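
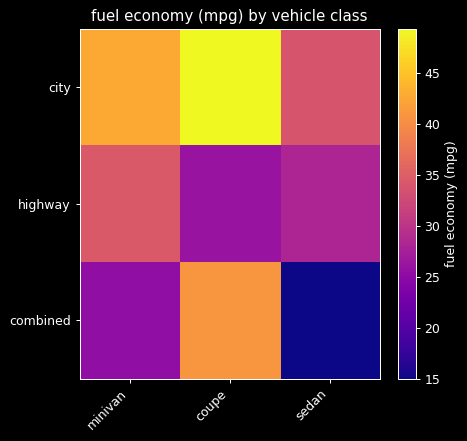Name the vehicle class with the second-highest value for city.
Top 3 for city: coupe ≈ 50, minivan ≈ 45, sedan ≈ 35.

minivan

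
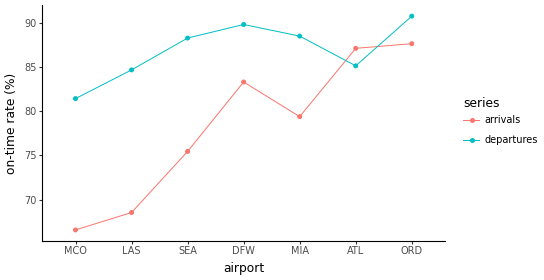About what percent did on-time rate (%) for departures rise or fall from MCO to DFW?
≈ +12.5%

MCO ≈ 80, DFW ≈ 90; (90 − 80) / 80 ≈ +12.5%.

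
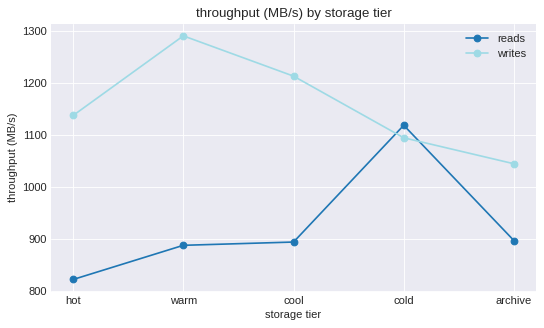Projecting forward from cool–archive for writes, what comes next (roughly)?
≈ 975

Last three: 1200, 1100, 1050 → slope ≈ -75/step → next ≈ 975.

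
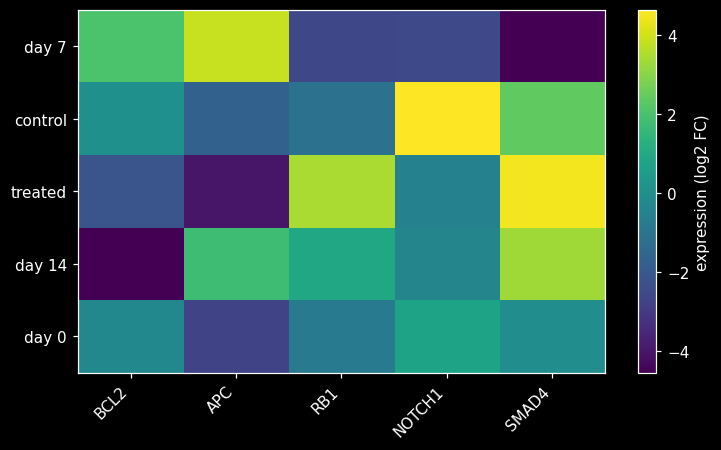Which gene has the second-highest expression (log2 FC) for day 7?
Top 3 for day 7: APC ≈ 4, BCL2 ≈ 2, NOTCH1 ≈ -3.

BCL2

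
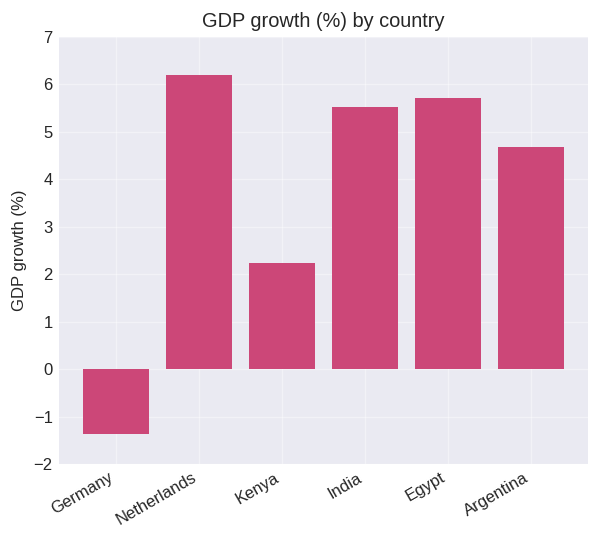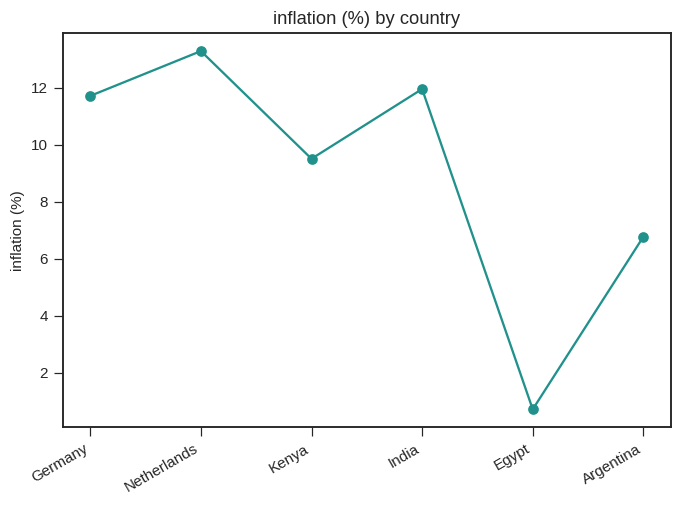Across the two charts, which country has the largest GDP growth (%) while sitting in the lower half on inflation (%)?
Chart 2 median inflation (%) ≈ 10; below-median countries: Kenya, Egypt, Argentina. Among those, Egypt has the highest GDP growth (%) (≈ 6).

Egypt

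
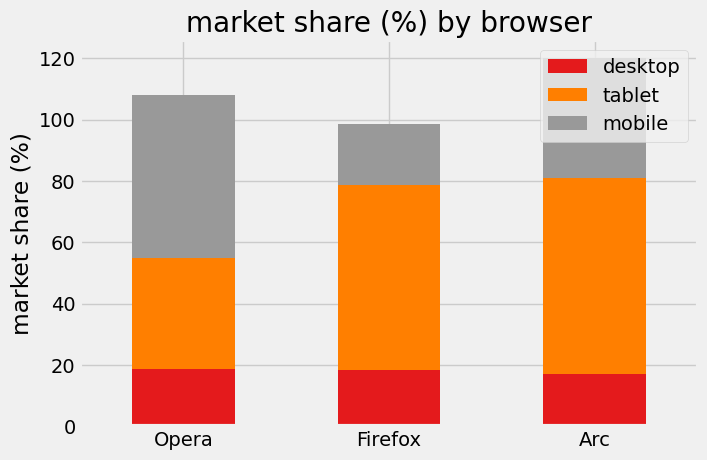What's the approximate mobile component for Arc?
≈ 40

mobile top ≈ 120, bottom ≈ 80; segment ≈ 40.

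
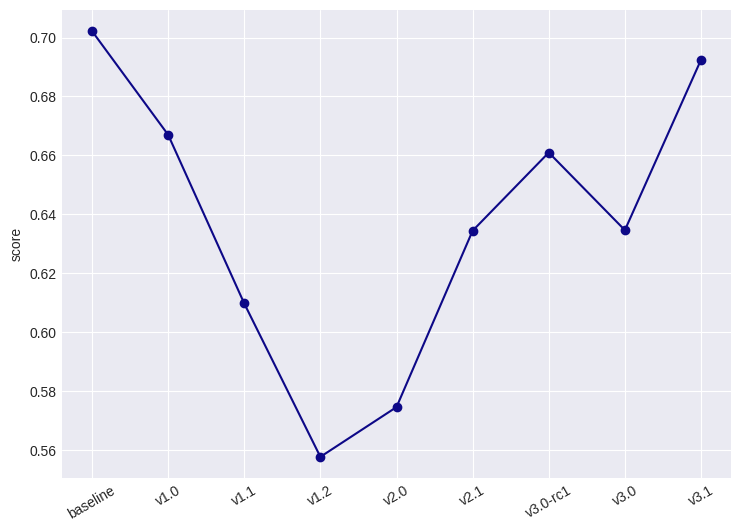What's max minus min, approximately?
≈ 0.14

Max baseline ≈ 0.70, min v1.2 ≈ 0.56; range ≈ 0.14.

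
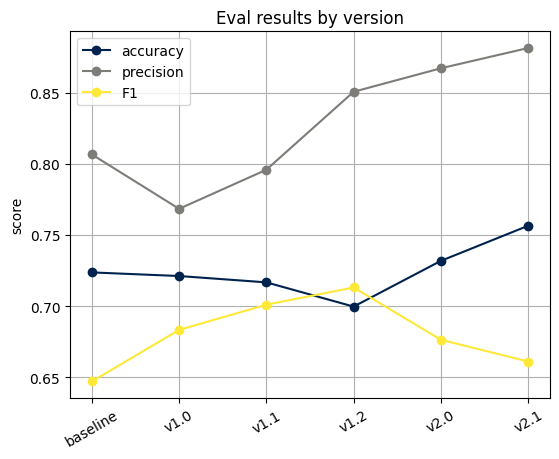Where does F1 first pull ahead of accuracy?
v1.1: F1 ≈ 0.70 vs accuracy ≈ 0.72 (not yet); v1.2: F1 ≈ 0.72 vs accuracy ≈ 0.70 (first crossover).

v1.2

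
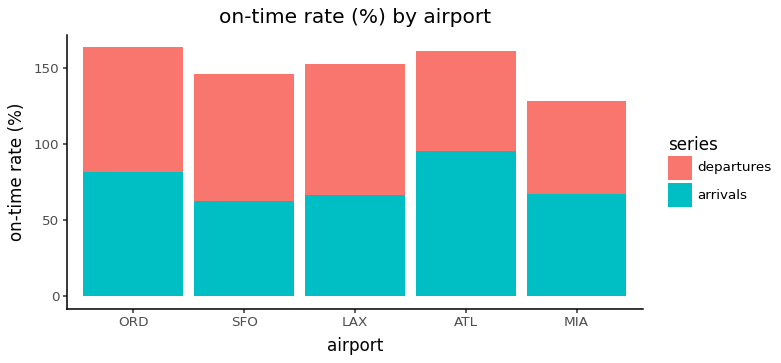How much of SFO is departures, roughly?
departures top ≈ 140, bottom ≈ 60; segment ≈ 80.

≈ 80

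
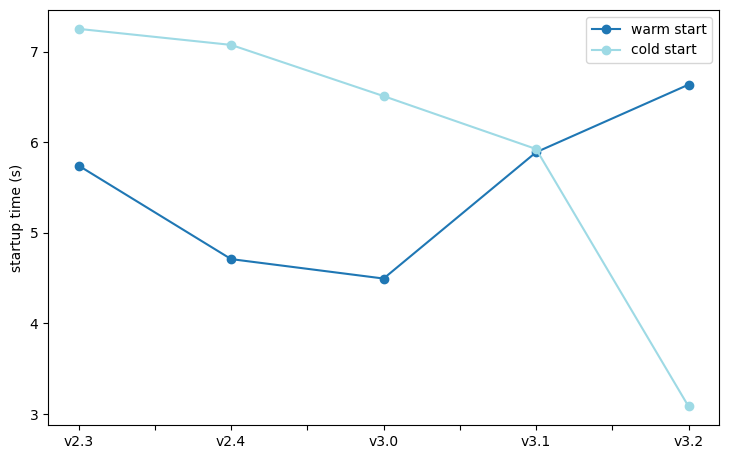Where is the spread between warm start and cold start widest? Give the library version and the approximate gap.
v3.2: warm start ≈ 6.5, cold start ≈ 3.0 → gap ≈ 3.5. Next-largest (v2.4) is only ≈ 2.5.

v3.2, ≈ 3.5 s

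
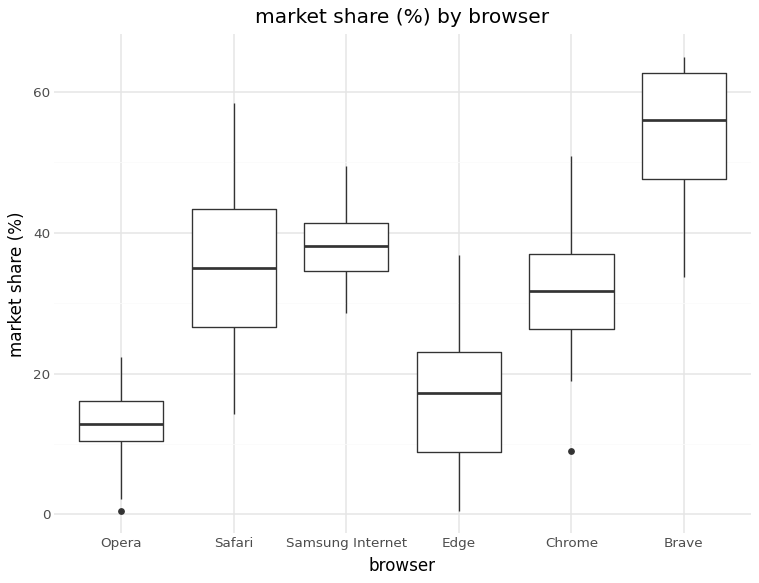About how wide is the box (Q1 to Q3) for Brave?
Q3 ≈ 65, Q1 ≈ 50; IQR ≈ 15.

≈ 15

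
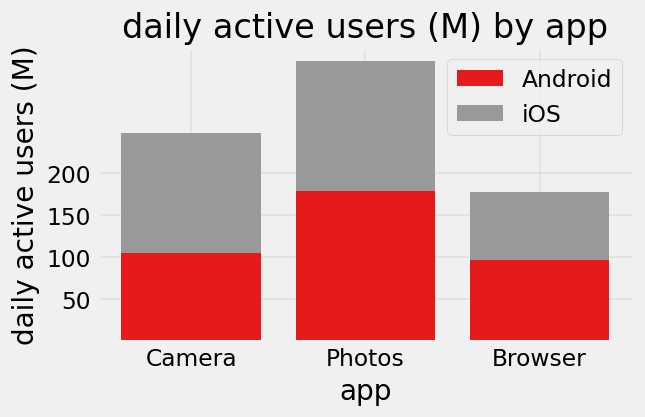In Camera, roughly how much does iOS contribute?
≈ 150

iOS top ≈ 250, bottom ≈ 100; segment ≈ 150.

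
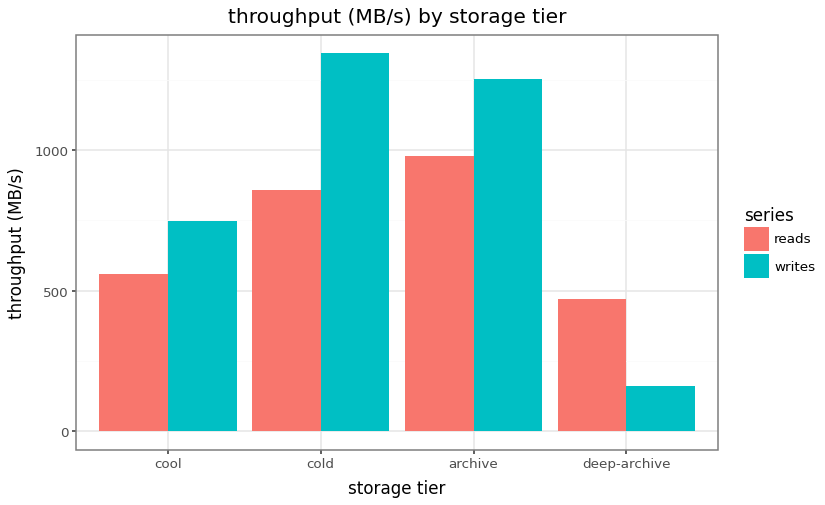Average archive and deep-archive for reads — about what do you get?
≈ 700

(1000 + 400) / 2 ≈ 700.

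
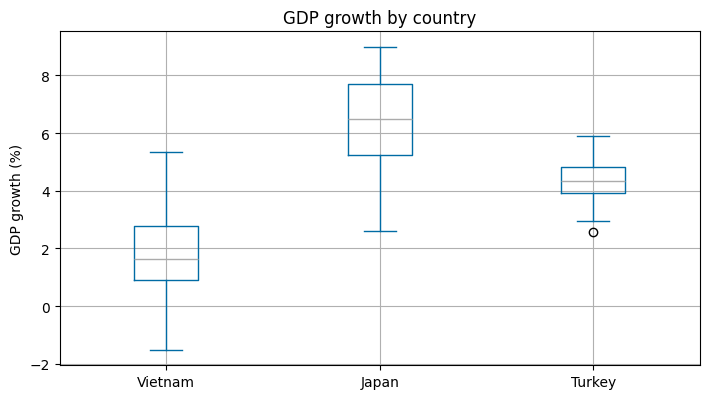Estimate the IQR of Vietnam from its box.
≈ 2.0

Q3 ≈ 3.0, Q1 ≈ 1.0; IQR ≈ 2.0.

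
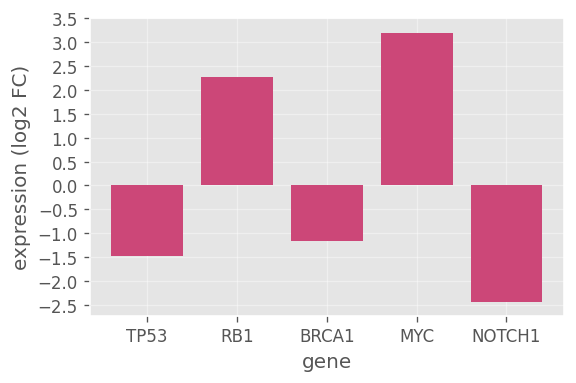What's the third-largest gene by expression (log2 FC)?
Top 4: MYC ≈ 3.0, RB1 ≈ 2.5, BRCA1 ≈ -1.0, TP53 ≈ -1.5.

BRCA1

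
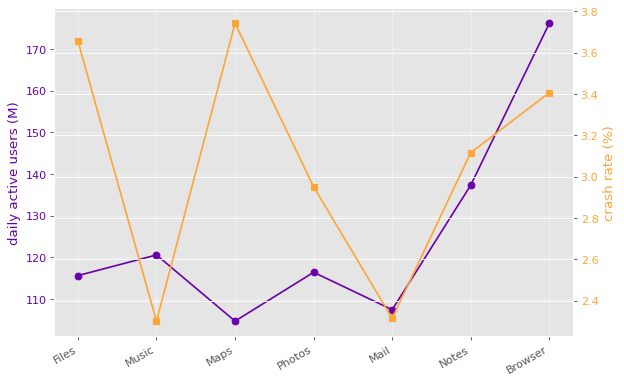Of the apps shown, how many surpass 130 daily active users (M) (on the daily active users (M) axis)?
2

Above 130: Notes, Browser.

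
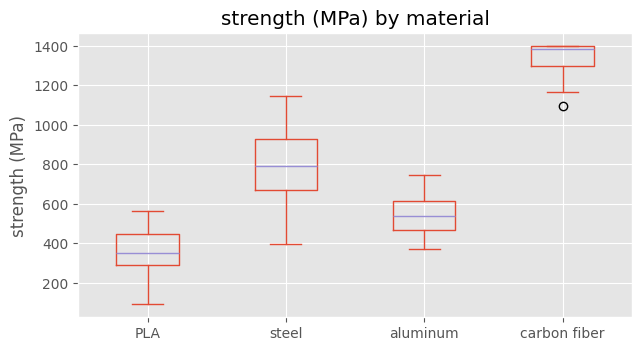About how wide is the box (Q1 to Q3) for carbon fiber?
≈ 100

Q3 ≈ 1400, Q1 ≈ 1300; IQR ≈ 100.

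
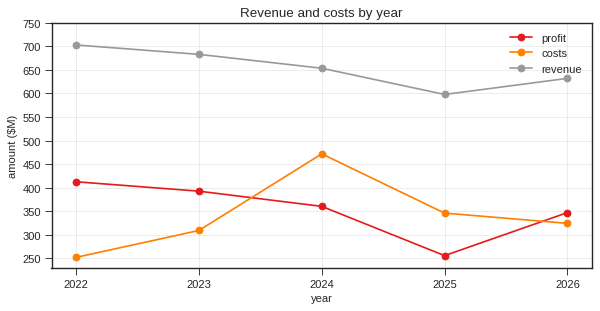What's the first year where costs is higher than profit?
2023: costs ≈ 300 vs profit ≈ 400 (not yet); 2024: costs ≈ 450 vs profit ≈ 350 (first crossover).

2024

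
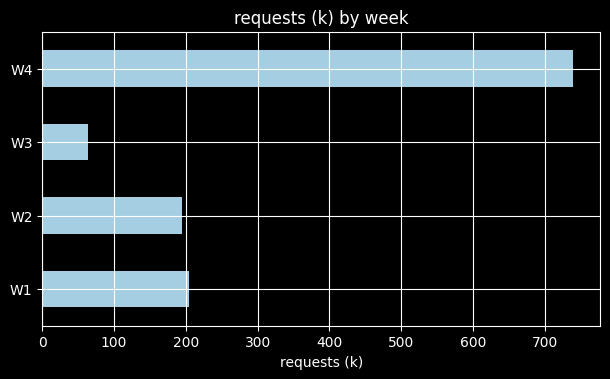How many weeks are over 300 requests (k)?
1

Above 300: W4.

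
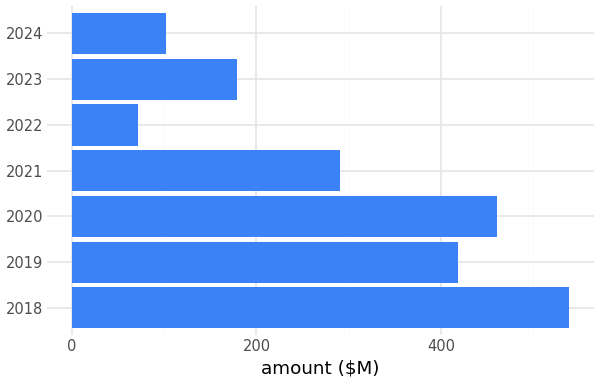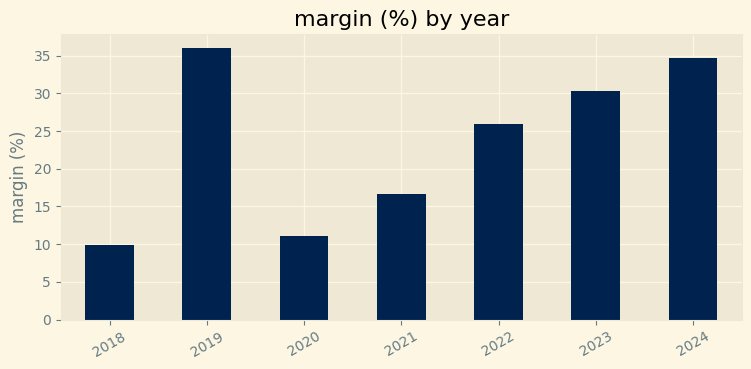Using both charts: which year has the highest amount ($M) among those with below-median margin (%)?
Chart 2 median margin (%) ≈ 25; below-median years: 2018, 2020, 2021. Among those, 2018 has the highest amount ($M) (≈ 550).

2018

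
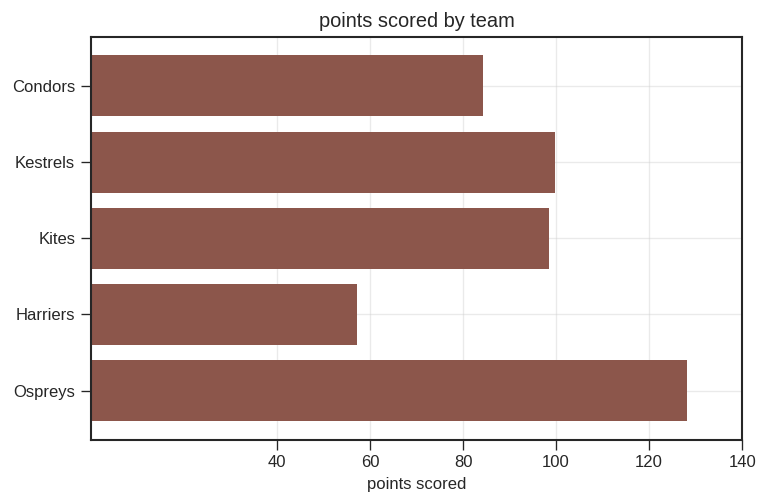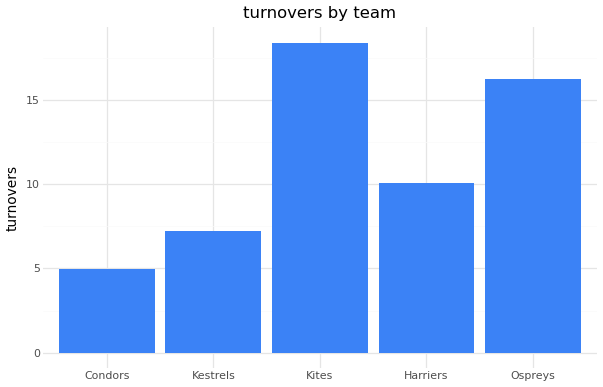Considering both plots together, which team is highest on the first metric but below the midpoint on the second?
Kestrels

Chart 2 median turnovers ≈ 10; below-median teams: Condors, Kestrels. Among those, Kestrels has the highest points scored (≈ 100).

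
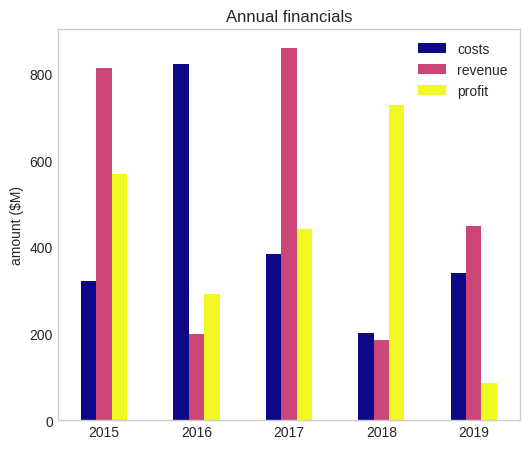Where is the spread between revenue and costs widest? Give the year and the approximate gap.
2016: revenue ≈ 200, costs ≈ 800 → gap ≈ 600. Next-largest (2015) is only ≈ 500.

2016, ≈ 600 $M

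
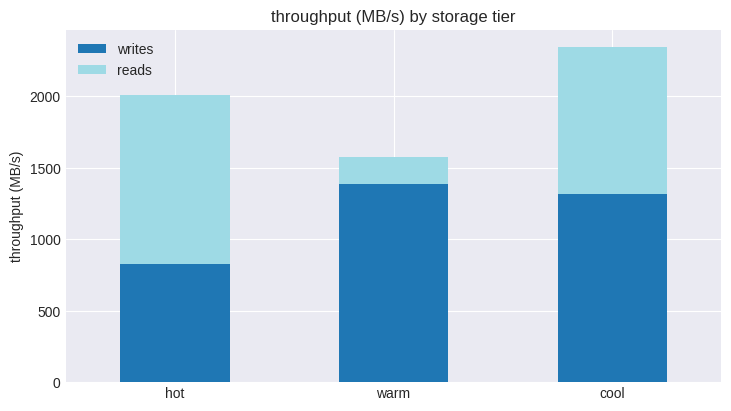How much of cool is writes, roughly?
writes top ≈ 1400, bottom ≈ 0; segment ≈ 1400.

≈ 1400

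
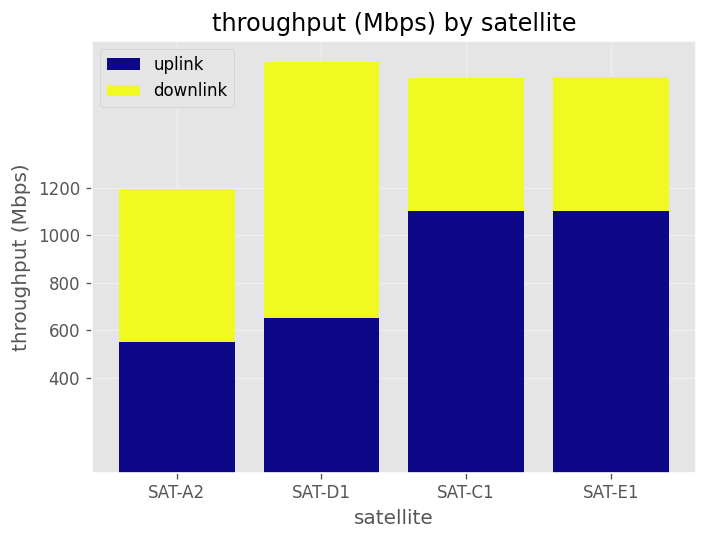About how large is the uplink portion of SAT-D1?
≈ 600

uplink top ≈ 600, bottom ≈ 0; segment ≈ 600.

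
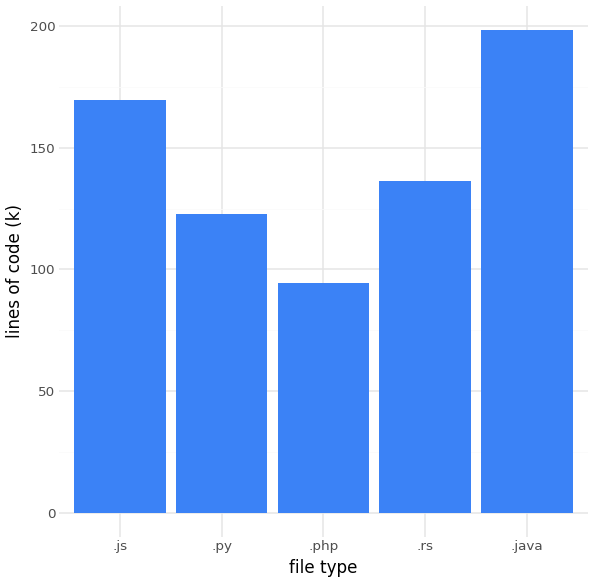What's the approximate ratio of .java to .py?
.java ≈ 200, .py ≈ 120; 200/120 ≈ 1.67.

≈ 1.67×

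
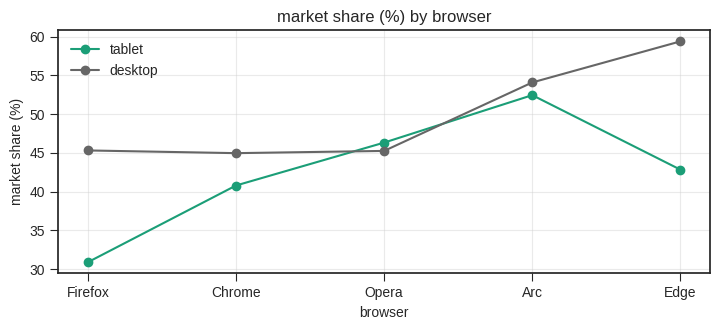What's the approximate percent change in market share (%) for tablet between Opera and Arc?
≈ +11.1%

Opera ≈ 45, Arc ≈ 50; (50 − 45) / 45 ≈ +11.1%.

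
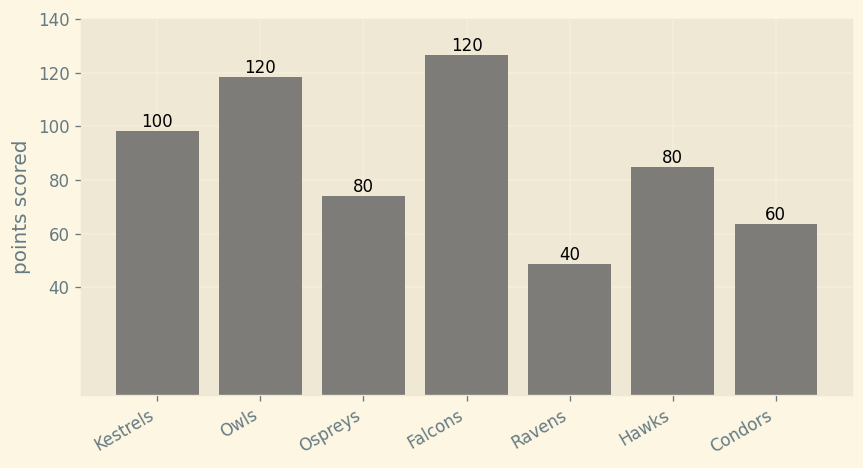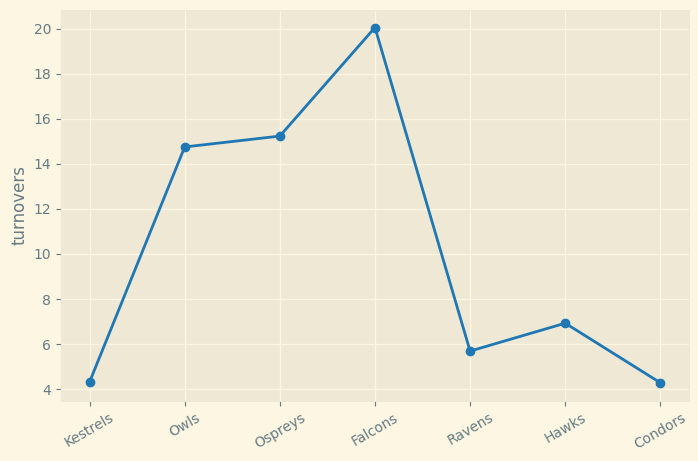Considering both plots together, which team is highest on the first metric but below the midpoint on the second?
Kestrels

Chart 2 median turnovers ≈ 6; below-median teams: Kestrels, Ravens, Condors. Among those, Kestrels has the highest points scored (≈ 100).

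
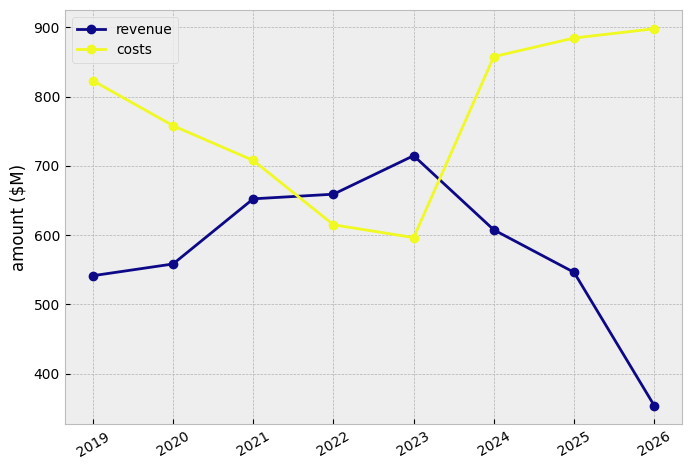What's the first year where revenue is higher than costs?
2022

2021: revenue ≈ 650 vs costs ≈ 700 (not yet); 2022: revenue ≈ 650 vs costs ≈ 600 (first crossover).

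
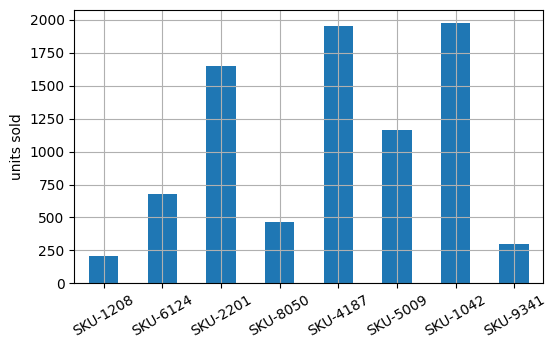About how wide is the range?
≈ 1800

Max SKU-1042 ≈ 2000, min SKU-1208 ≈ 200; range ≈ 1800.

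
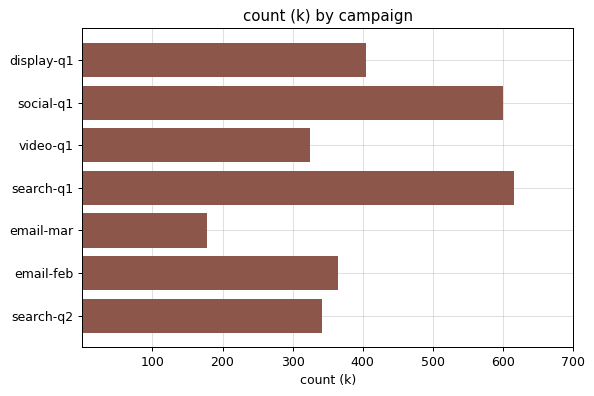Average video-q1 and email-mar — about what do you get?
≈ 250

(300 + 200) / 2 ≈ 250.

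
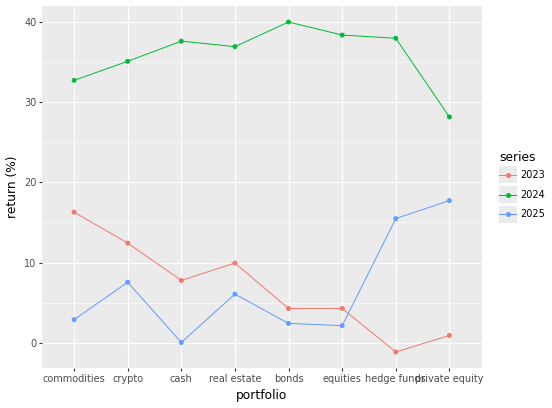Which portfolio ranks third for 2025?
crypto

Top 4 for 2025: private equity ≈ 20, hedge funds ≈ 15, crypto ≈ 10, real estate ≈ 5.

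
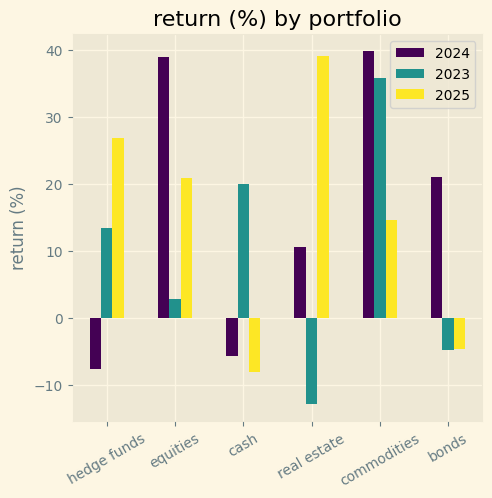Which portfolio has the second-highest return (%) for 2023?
Top 3 for 2023: commodities ≈ 35, cash ≈ 20, hedge funds ≈ 15.

cash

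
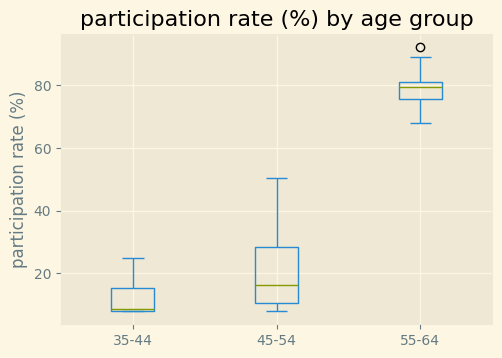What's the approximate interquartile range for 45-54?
Q3 ≈ 30, Q1 ≈ 10; IQR ≈ 20.

≈ 20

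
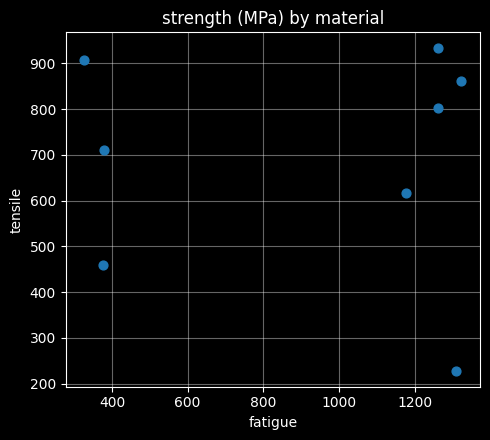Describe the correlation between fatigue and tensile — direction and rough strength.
no clear correlation

Points are roughly uncorrelated; weak (|r| ≈ 0.0).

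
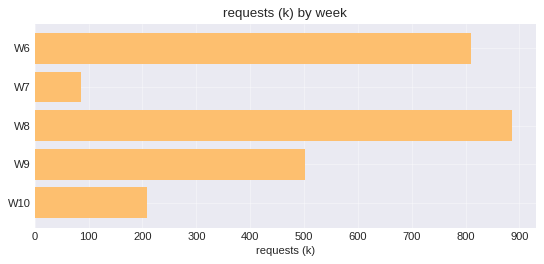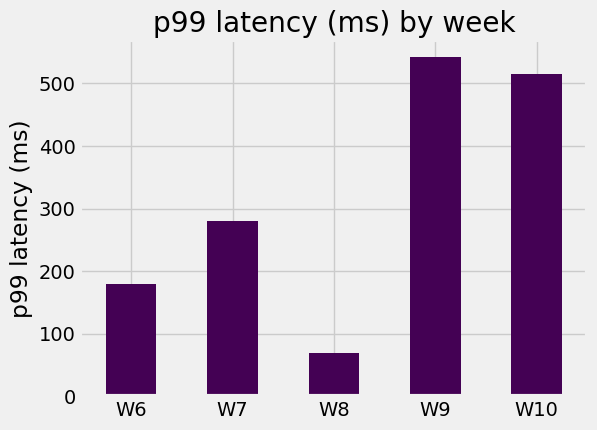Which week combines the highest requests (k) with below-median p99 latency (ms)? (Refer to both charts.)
Chart 2 median p99 latency (ms) ≈ 300; below-median weeks: W6, W8. Among those, W8 has the highest requests (k) (≈ 900).

W8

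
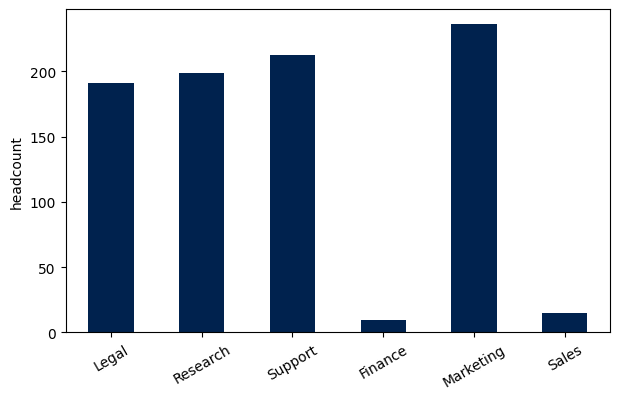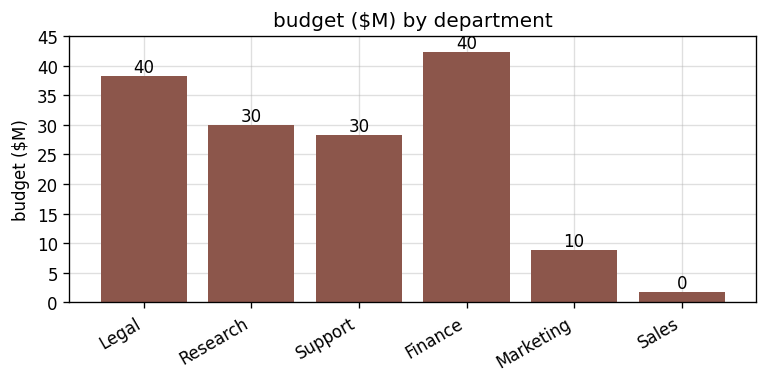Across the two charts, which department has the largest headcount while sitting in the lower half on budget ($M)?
Marketing

Chart 2 median budget ($M) ≈ 30; below-median departments: Support, Marketing, Sales. Among those, Marketing has the highest headcount (≈ 225).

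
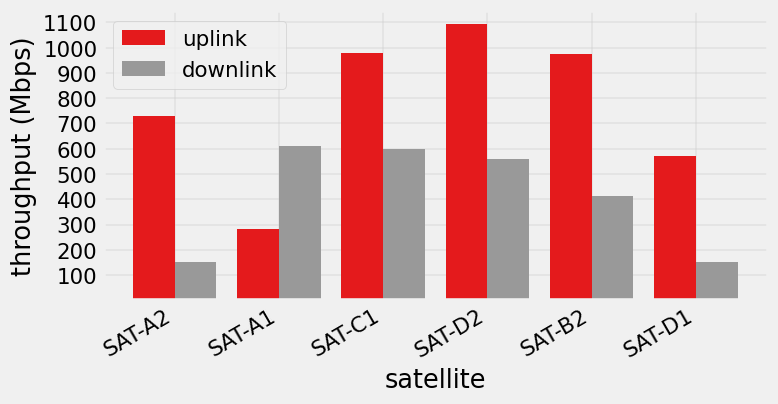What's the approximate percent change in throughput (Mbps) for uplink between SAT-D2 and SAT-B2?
SAT-D2 ≈ 1100, SAT-B2 ≈ 1000; (1000 − 1100) / 1100 ≈ -9.1%.

≈ -9.1%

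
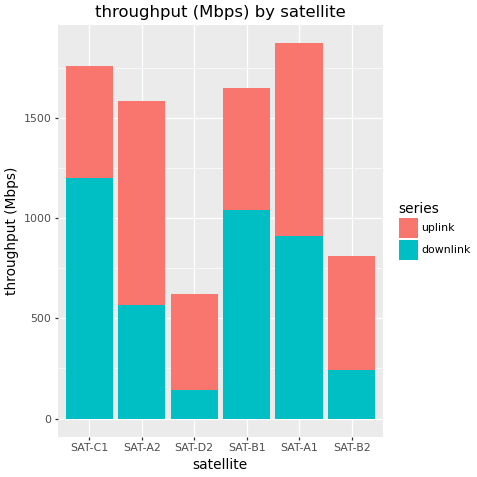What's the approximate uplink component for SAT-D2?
uplink top ≈ 600, bottom ≈ 200; segment ≈ 400.

≈ 400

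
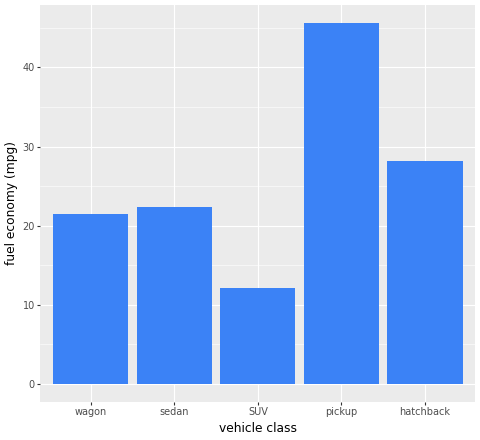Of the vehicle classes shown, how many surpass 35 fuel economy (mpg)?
Above 35: pickup.

1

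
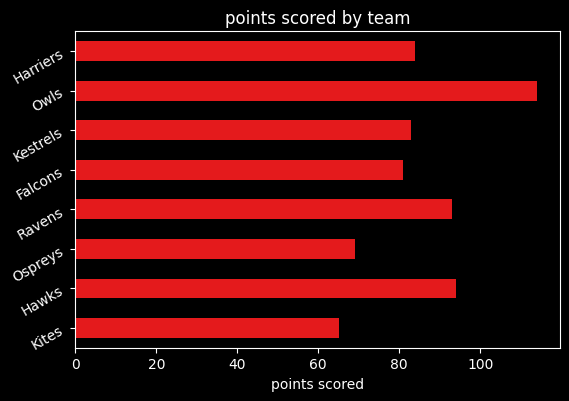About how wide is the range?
≈ 50

Max Owls ≈ 110, min Kites ≈ 60; range ≈ 50.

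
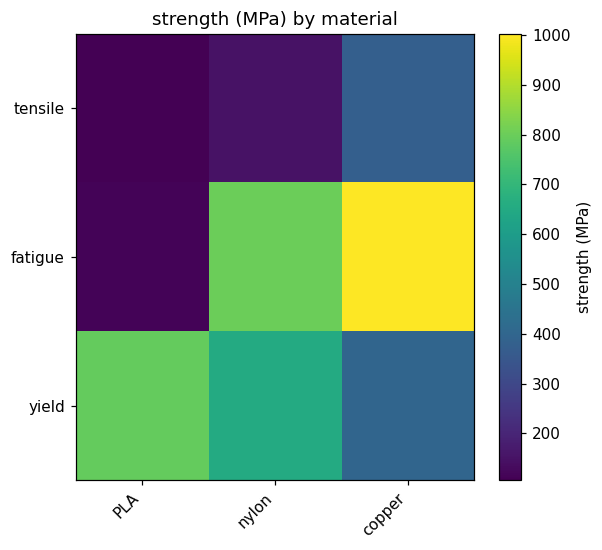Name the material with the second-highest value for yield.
Top 3 for yield: PLA ≈ 800, nylon ≈ 700, copper ≈ 400.

nylon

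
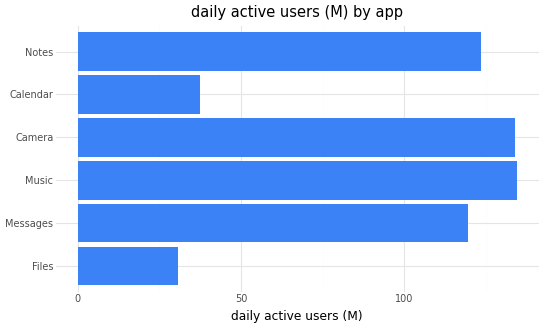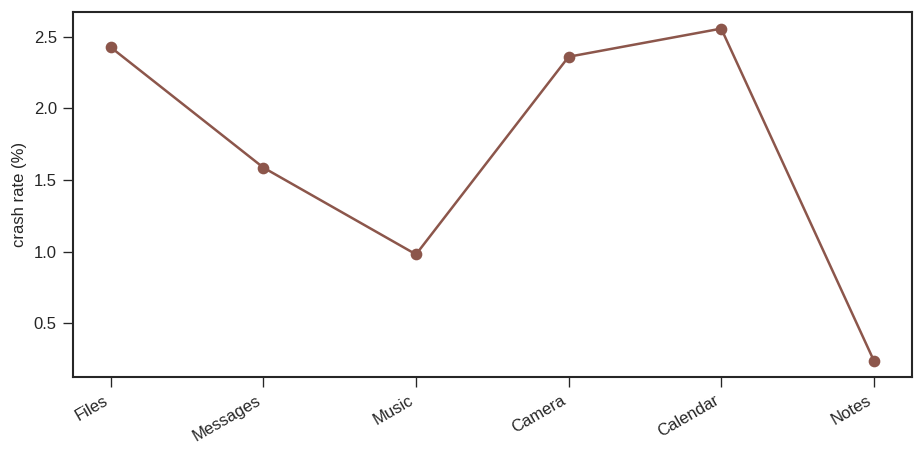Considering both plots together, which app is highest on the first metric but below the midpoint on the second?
Chart 2 median crash rate (%) ≈ 2; below-median apps: Messages, Music, Notes. Among those, Music has the highest daily active users (M) (≈ 140).

Music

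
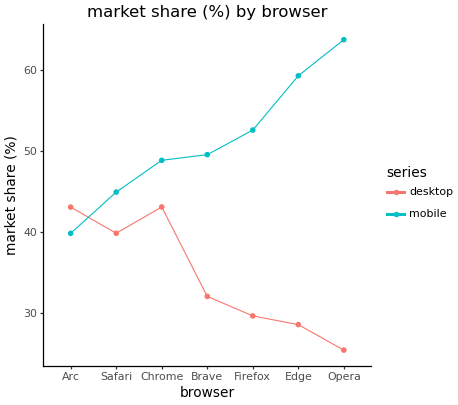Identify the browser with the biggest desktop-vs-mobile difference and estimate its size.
Opera, ≈ 40 %

Opera: desktop ≈ 25, mobile ≈ 65 → gap ≈ 40. Next-largest (Edge) is only ≈ 30.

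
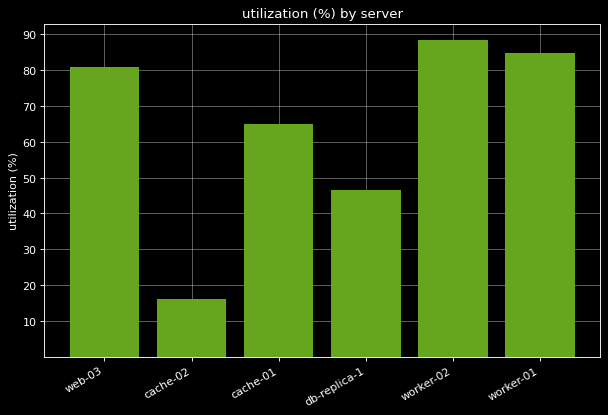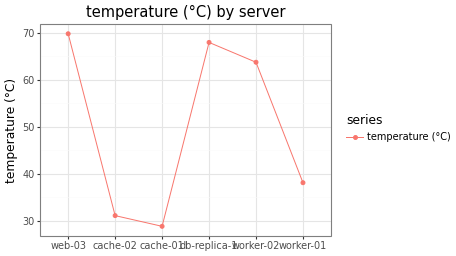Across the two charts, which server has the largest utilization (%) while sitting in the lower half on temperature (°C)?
worker-01

Chart 2 median temperature (°C) ≈ 50; below-median servers: cache-02, cache-01, worker-01. Among those, worker-01 has the highest utilization (%) (≈ 80).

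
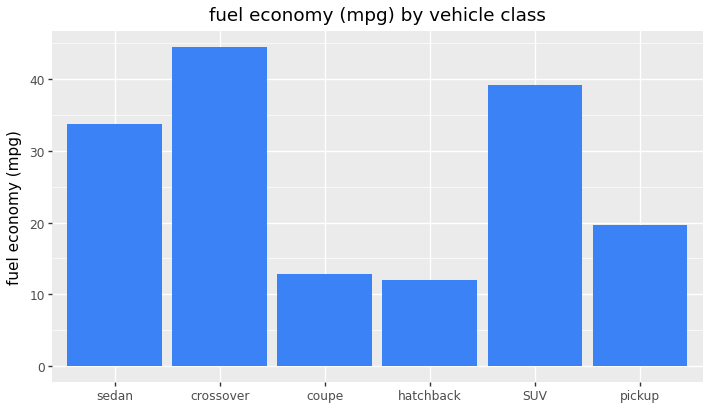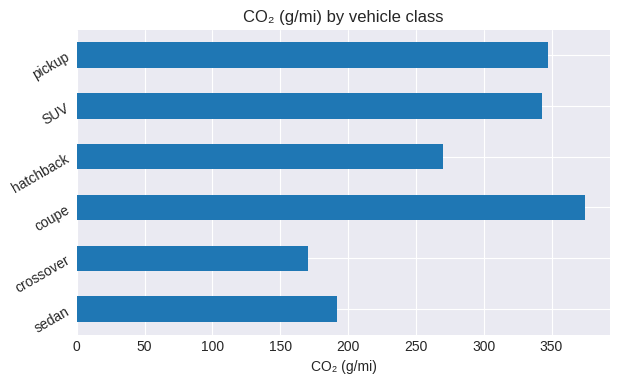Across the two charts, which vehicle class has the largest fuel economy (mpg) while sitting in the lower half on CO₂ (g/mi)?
crossover

Chart 2 median CO₂ (g/mi) ≈ 300; below-median vehicle classes: sedan, crossover, hatchback. Among those, crossover has the highest fuel economy (mpg) (≈ 45).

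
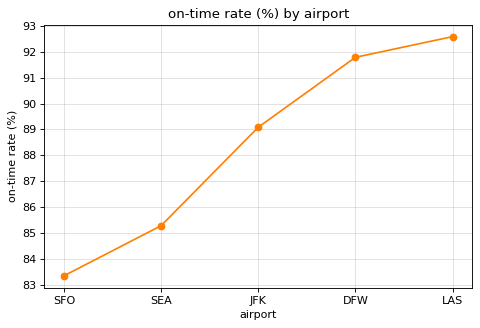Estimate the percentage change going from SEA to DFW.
SEA ≈ 85, DFW ≈ 92; (92 − 85) / 85 ≈ +8.2%.

≈ +8.2%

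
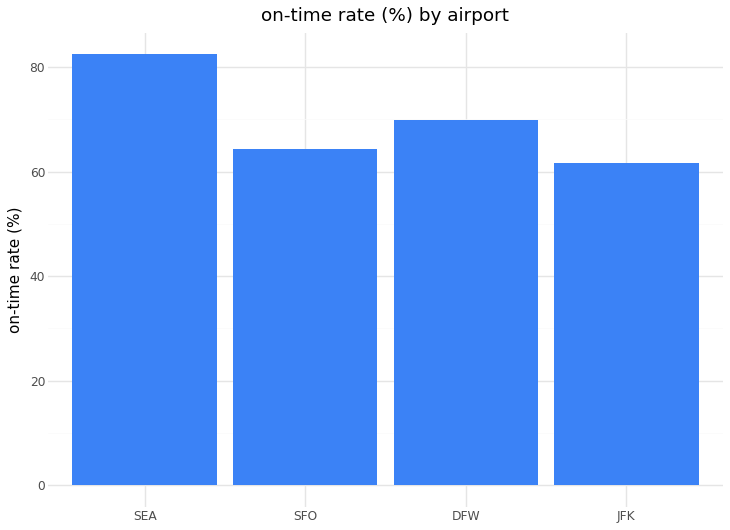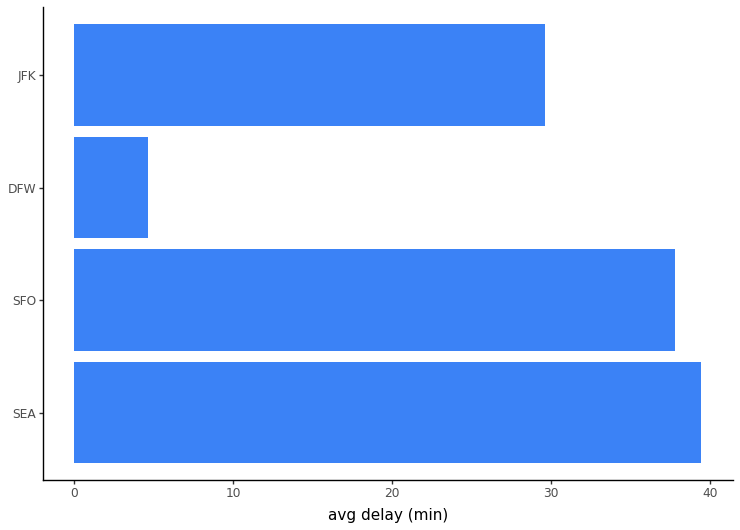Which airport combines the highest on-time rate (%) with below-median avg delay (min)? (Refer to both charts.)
Chart 2 median avg delay (min) ≈ 35; below-median airports: DFW, JFK. Among those, DFW has the highest on-time rate (%) (≈ 70).

DFW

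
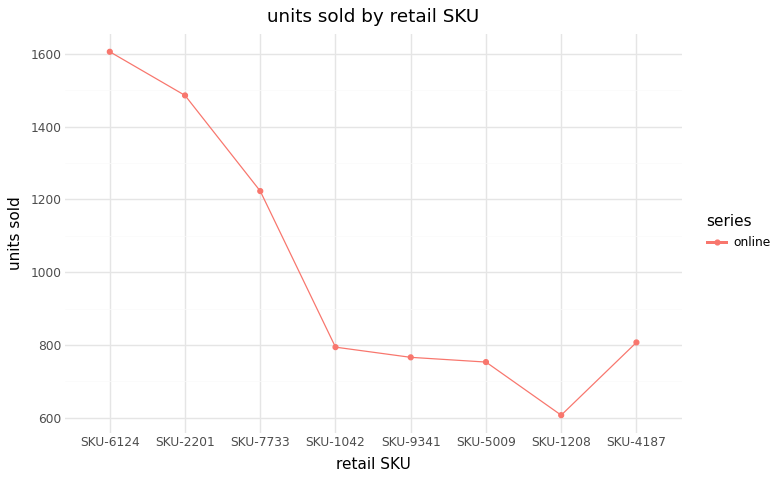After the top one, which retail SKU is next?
SKU-2201

Top 3: SKU-6124 ≈ 1600, SKU-2201 ≈ 1500, SKU-7733 ≈ 1200.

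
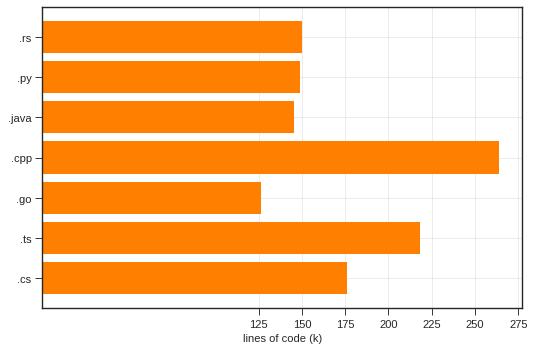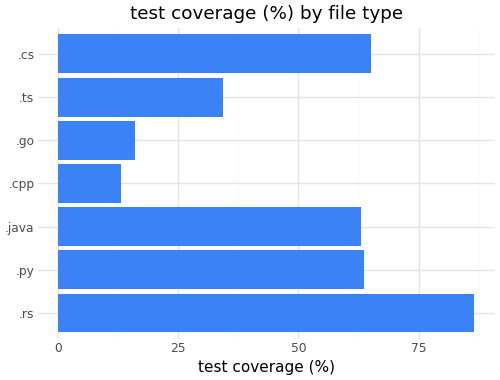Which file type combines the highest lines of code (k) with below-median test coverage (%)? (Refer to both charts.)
.cpp

Chart 2 median test coverage (%) ≈ 60; below-median file types: .cpp, .go, .ts. Among those, .cpp has the highest lines of code (k) (≈ 275).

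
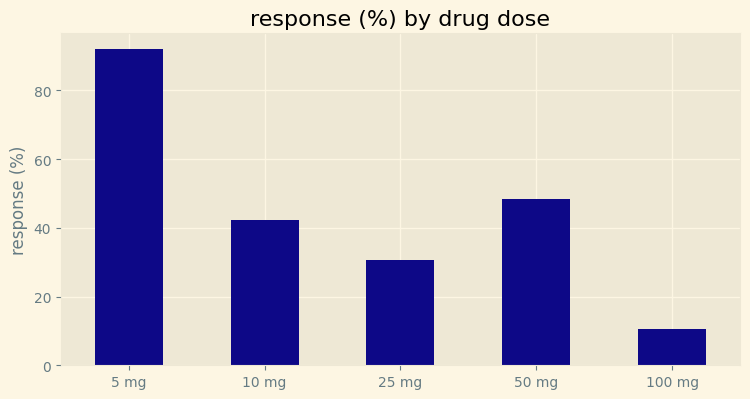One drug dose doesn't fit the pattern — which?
5 mg

5 mg ≈ 90; the rest sit between ≈ 10 and ≈ 50.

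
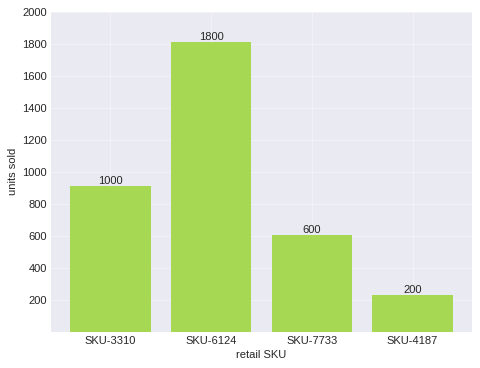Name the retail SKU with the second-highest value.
Top 3: SKU-6124 ≈ 1800, SKU-3310 ≈ 1000, SKU-7733 ≈ 600.

SKU-3310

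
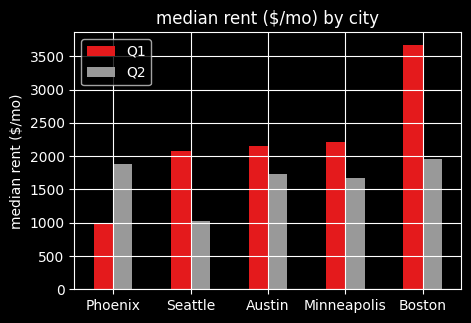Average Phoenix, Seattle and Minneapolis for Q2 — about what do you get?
(2000 + 1000 + 1500) / 3 ≈ 1500.

≈ 1500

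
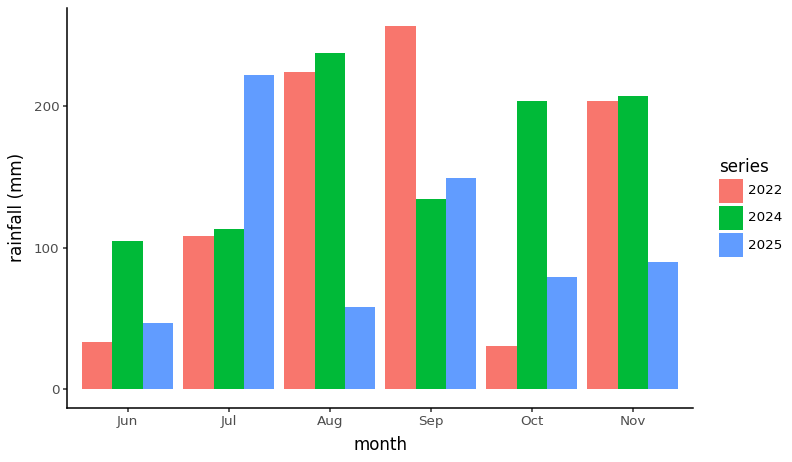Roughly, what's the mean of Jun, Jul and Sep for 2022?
(25 + 100 + 250) / 3 ≈ 125.

≈ 125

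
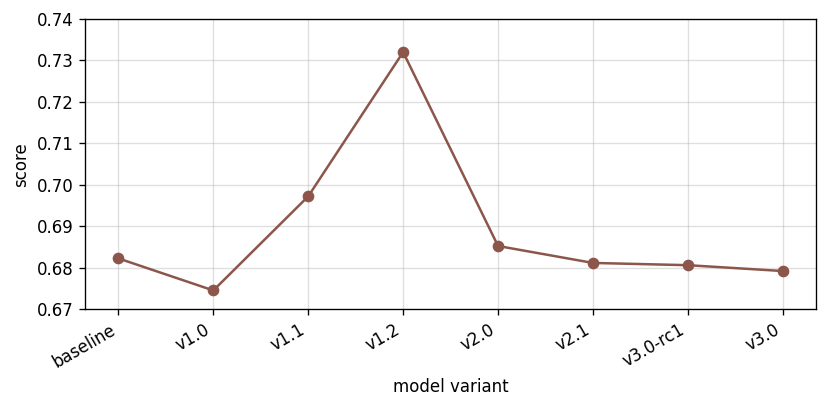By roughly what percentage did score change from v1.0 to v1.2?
≈ +9%

v1.0 ≈ 0.67, v1.2 ≈ 0.73; (0.73 − 0.67) / 0.67 ≈ +9%.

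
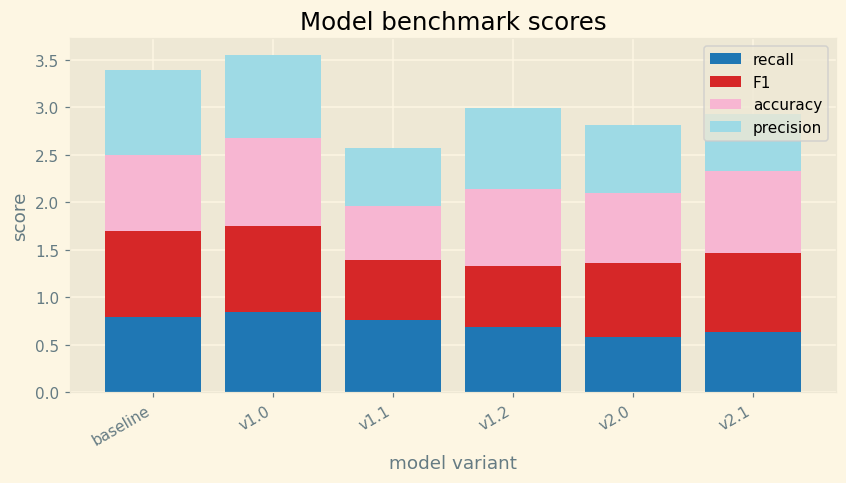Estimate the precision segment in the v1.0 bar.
≈ 1.0

precision top ≈ 3.5, bottom ≈ 2.5; segment ≈ 1.0.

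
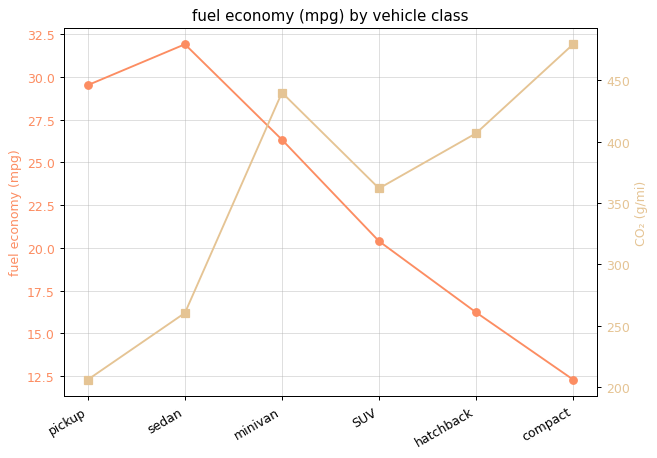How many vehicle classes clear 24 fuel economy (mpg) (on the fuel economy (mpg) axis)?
3

Above 24: pickup, sedan, minivan.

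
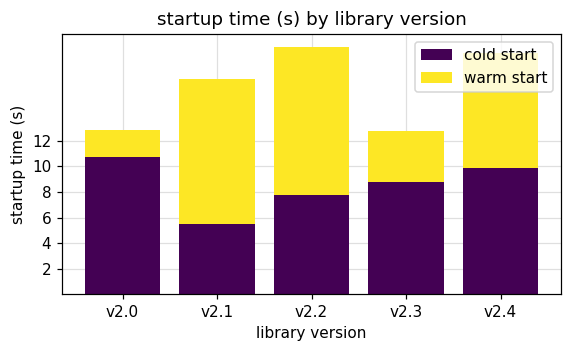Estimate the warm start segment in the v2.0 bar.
≈ 2

warm start top ≈ 12, bottom ≈ 10; segment ≈ 2.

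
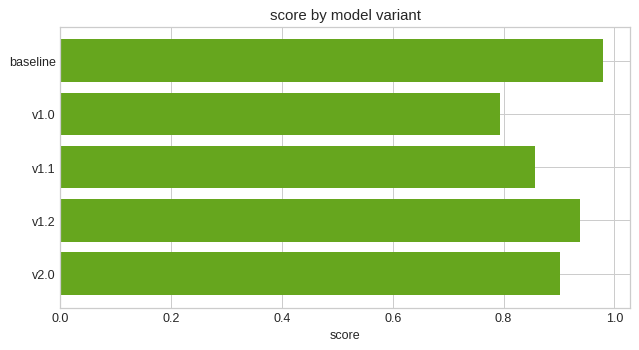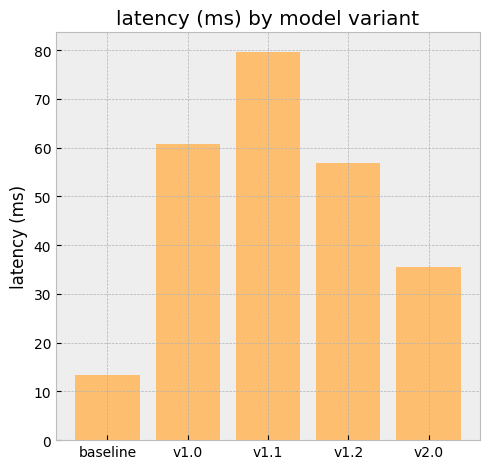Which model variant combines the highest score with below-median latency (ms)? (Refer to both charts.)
baseline

Chart 2 median latency (ms) ≈ 60; below-median model variants: baseline, v2.0. Among those, baseline has the highest score (≈ 1).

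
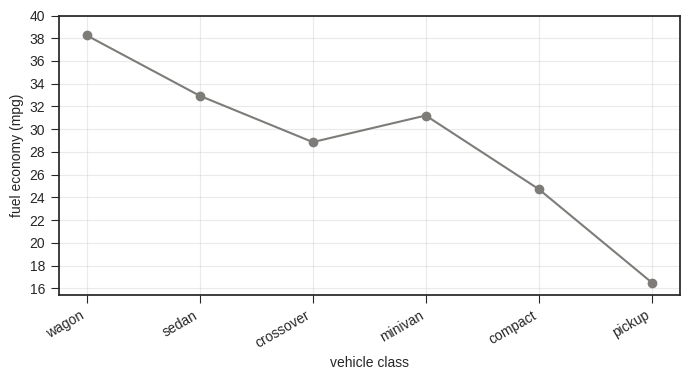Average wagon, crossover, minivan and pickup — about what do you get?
(38 + 28 + 32 + 16) / 4 ≈ 28.

≈ 28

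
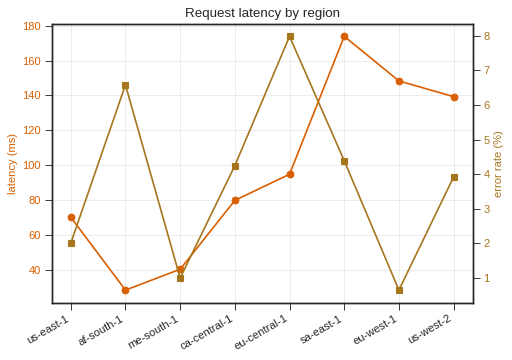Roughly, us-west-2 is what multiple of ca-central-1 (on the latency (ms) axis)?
≈ 1.75×

us-west-2 ≈ 140, ca-central-1 ≈ 80; 140/80 ≈ 1.75.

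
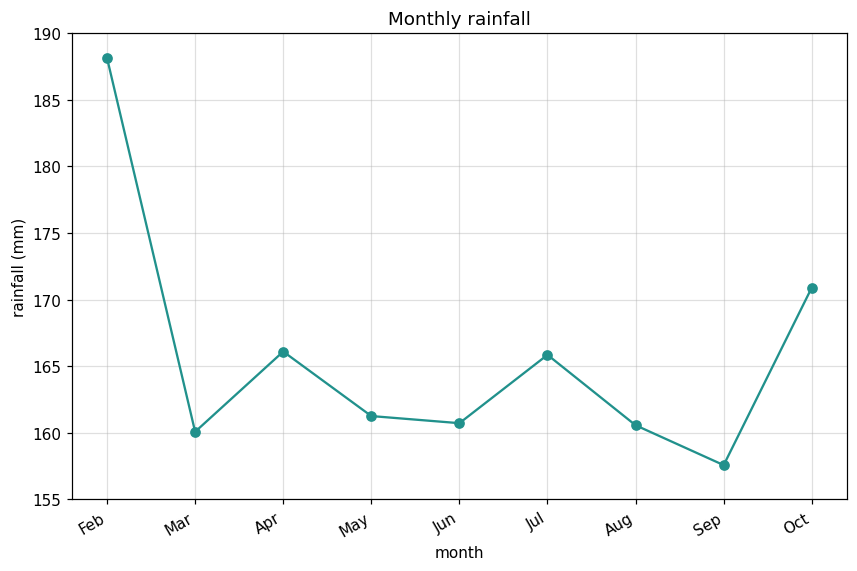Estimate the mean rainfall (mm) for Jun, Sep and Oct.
≈ 163

(160 + 160 + 170) / 3 ≈ 163.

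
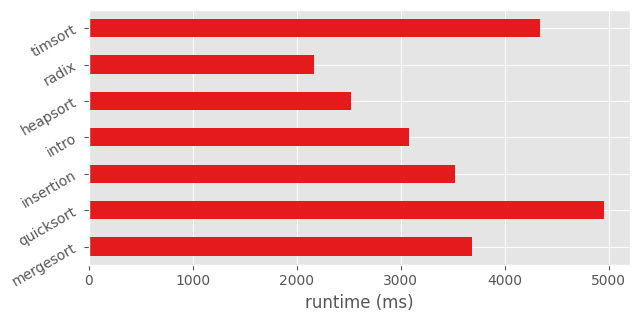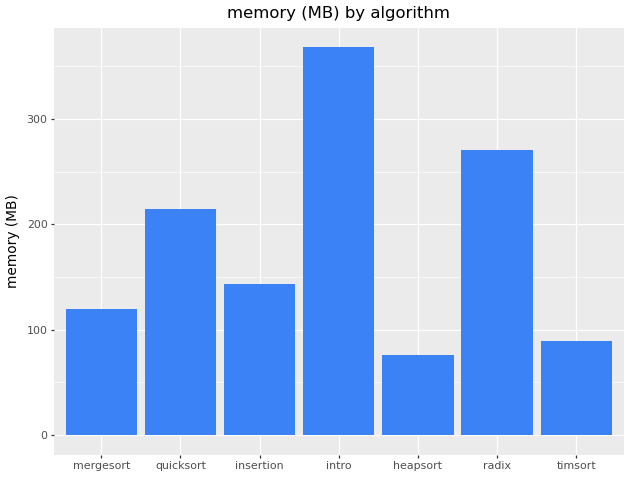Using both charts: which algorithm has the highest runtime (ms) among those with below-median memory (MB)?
timsort

Chart 2 median memory (MB) ≈ 150; below-median algorithms: mergesort, heapsort, timsort. Among those, timsort has the highest runtime (ms) (≈ 4500).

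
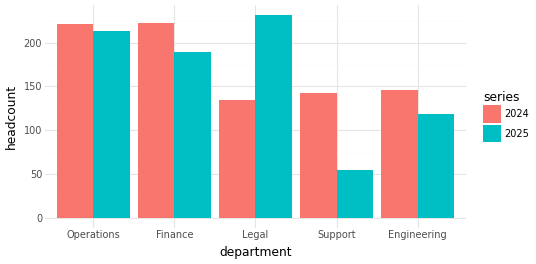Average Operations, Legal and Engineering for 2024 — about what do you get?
(220 + 140 + 140) / 3 ≈ 167.

≈ 167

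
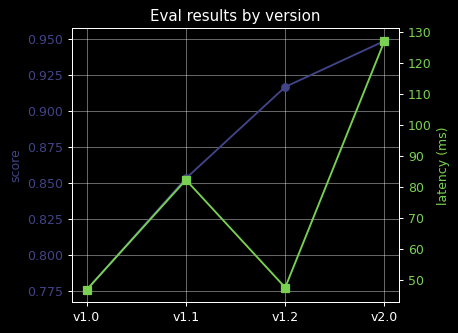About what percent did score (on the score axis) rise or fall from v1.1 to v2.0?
≈ +9.3%

v1.1 ≈ 0.86, v2.0 ≈ 0.94; (0.94 − 0.86) / 0.86 ≈ +9.3%.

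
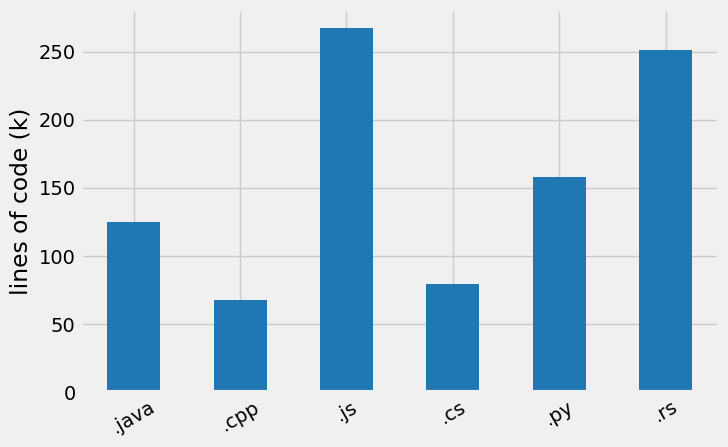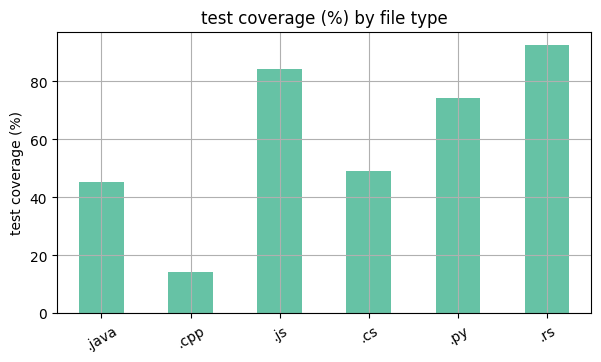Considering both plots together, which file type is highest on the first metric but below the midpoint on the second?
Chart 2 median test coverage (%) ≈ 60; below-median file types: .java, .cpp, .cs. Among those, .java has the highest lines of code (k) (≈ 125).

.java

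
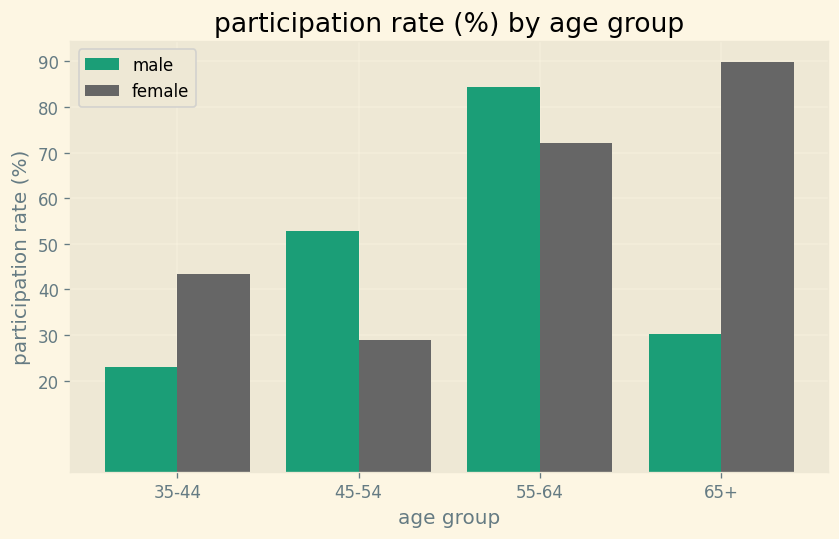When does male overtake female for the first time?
35-44: male ≈ 20 vs female ≈ 40 (not yet); 45-54: male ≈ 50 vs female ≈ 30 (first crossover).

45-54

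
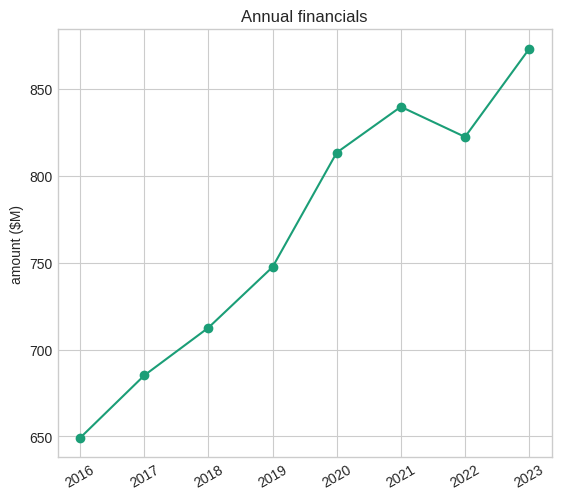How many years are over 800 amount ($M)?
Above 800: 2020, 2021, 2022, 2023.

4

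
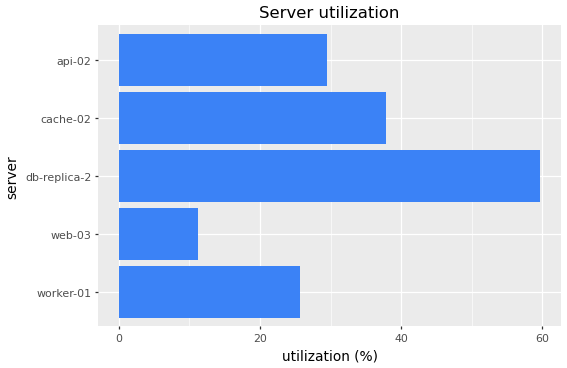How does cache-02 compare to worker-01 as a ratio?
≈ 1.6×

cache-02 ≈ 40, worker-01 ≈ 25; 40/25 ≈ 1.6.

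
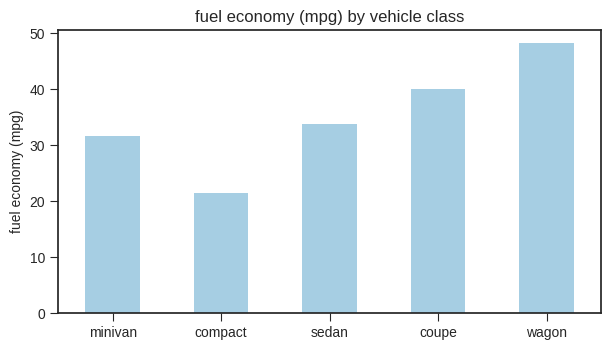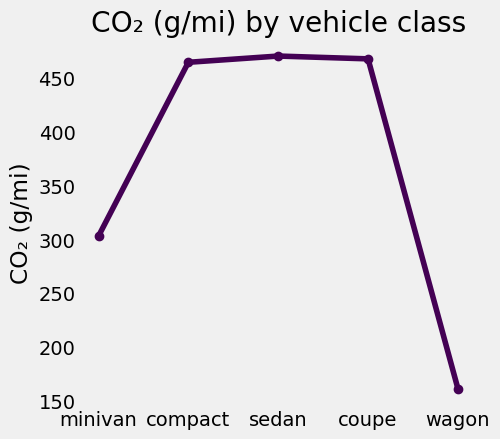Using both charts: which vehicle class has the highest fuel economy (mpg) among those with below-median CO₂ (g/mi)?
wagon

Chart 2 median CO₂ (g/mi) ≈ 450; below-median vehicle classes: minivan, wagon. Among those, wagon has the highest fuel economy (mpg) (≈ 50).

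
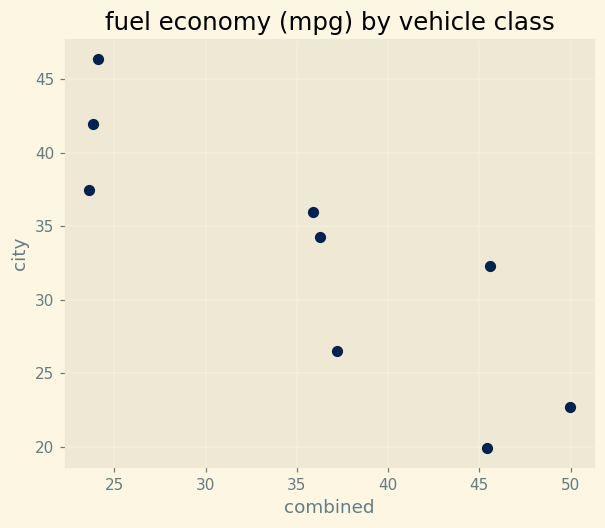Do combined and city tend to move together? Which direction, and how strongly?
negative, strong

Points are negatively correlated; strong (|r| ≈ 0.9).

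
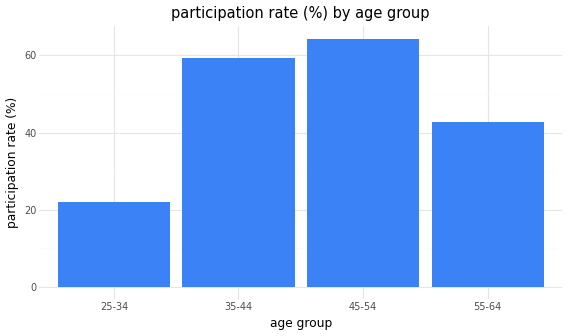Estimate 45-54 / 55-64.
45-54 ≈ 60, 55-64 ≈ 40; 60/40 ≈ 1.5.

≈ 1.5×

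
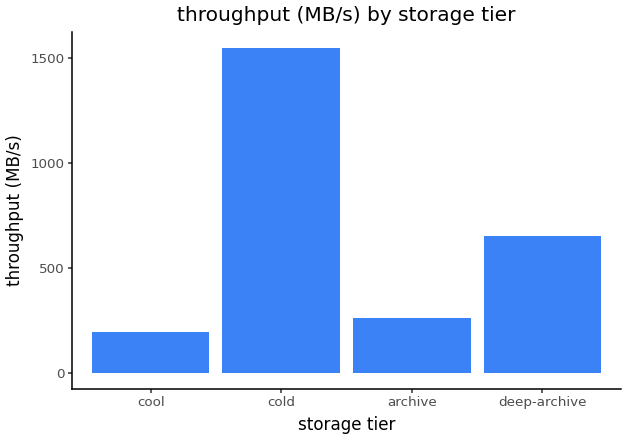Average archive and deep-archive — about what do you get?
(200 + 600) / 2 ≈ 400.

≈ 400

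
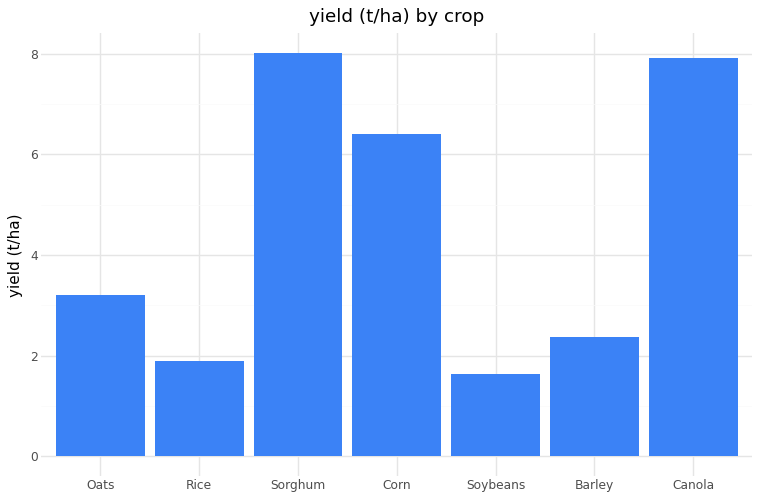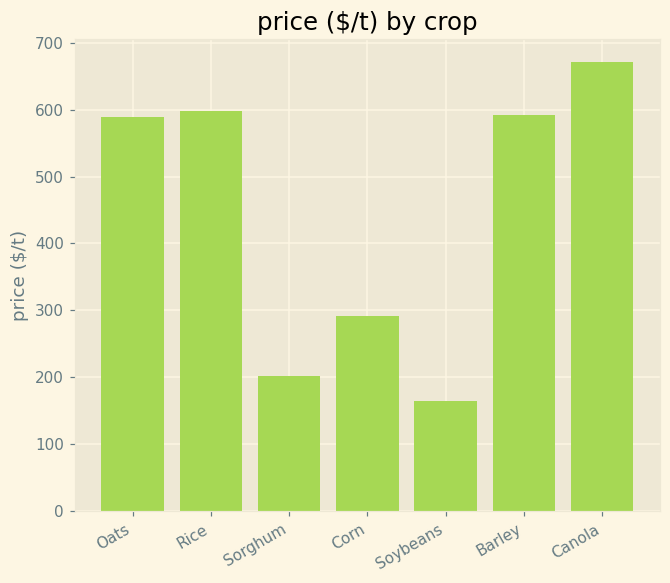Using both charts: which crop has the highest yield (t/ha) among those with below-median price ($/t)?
Chart 2 median price ($/t) ≈ 600; below-median crops: Sorghum, Corn, Soybeans. Among those, Sorghum has the highest yield (t/ha) (≈ 8).

Sorghum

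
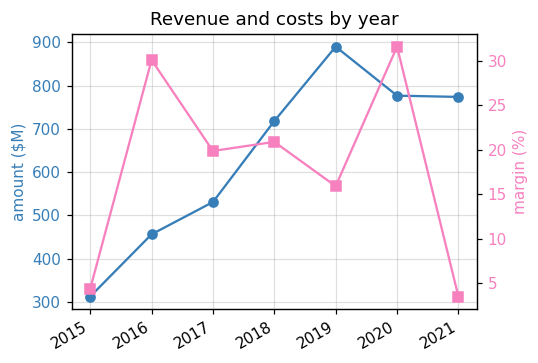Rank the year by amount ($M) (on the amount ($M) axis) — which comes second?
Top 3 (on the amount ($M) axis): 2019 ≈ 900, 2020 ≈ 800, 2021 ≈ 750.

2020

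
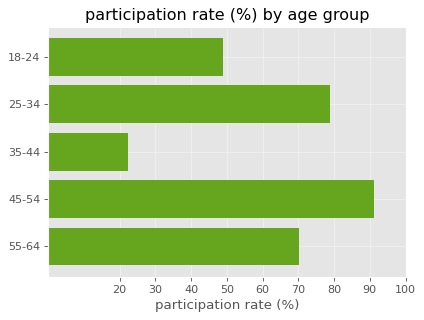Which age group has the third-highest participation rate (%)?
55-64

Top 4: 45-54 ≈ 90, 25-34 ≈ 80, 55-64 ≈ 70, 18-24 ≈ 50.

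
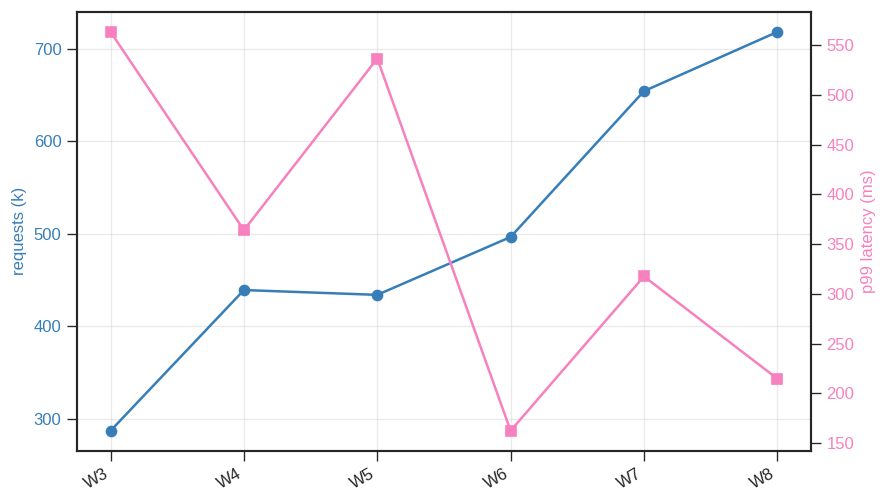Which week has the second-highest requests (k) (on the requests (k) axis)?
Top 3 (on the requests (k) axis): W8 ≈ 700, W7 ≈ 650, W6 ≈ 500.

W7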